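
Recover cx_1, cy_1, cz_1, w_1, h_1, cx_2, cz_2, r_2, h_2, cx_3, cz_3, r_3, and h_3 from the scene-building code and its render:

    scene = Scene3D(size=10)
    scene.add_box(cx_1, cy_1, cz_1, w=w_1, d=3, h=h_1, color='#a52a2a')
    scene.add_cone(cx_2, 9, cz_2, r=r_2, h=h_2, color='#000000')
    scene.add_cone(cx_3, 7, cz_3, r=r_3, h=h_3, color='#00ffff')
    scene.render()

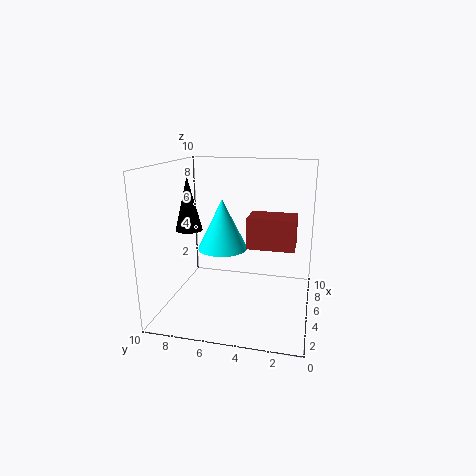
cx_1 = 3, cy_1 = 1, cz_1 = 5, w_1 = 2, h_1 = 2, cx_2 = 6, cz_2 = 5, r_2 = 1, h_2 = 4, cx_3 = 8, cz_3 = 3, r_3 = 2, h_3 = 4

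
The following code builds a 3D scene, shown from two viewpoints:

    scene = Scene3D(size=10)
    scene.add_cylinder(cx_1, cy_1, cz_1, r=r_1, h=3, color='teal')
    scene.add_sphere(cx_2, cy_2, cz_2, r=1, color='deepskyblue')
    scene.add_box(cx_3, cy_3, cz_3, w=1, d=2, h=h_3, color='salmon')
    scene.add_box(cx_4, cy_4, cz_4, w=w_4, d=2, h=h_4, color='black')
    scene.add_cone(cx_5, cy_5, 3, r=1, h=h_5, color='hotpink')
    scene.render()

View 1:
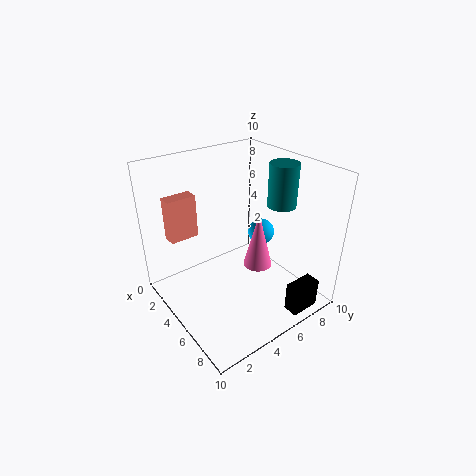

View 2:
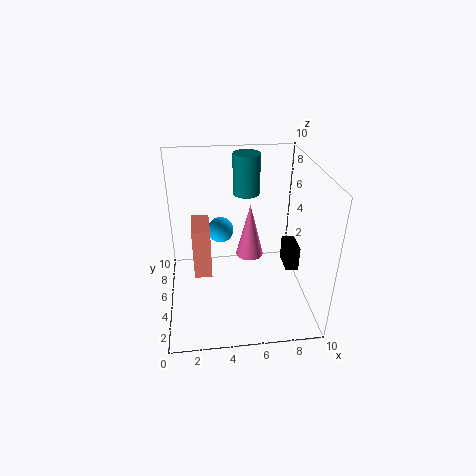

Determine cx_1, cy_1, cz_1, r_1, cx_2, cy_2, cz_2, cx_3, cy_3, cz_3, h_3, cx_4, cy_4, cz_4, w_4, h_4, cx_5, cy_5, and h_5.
cx_1 = 6, cy_1 = 8, cz_1 = 7, r_1 = 1, cx_2 = 4, cy_2 = 8, cz_2 = 4, cx_3 = 2, cy_3 = 1, cz_3 = 5, h_3 = 3, cx_4 = 9, cy_4 = 6, cz_4 = 1, w_4 = 1, h_4 = 2, cx_5 = 6, cy_5 = 6, h_5 = 4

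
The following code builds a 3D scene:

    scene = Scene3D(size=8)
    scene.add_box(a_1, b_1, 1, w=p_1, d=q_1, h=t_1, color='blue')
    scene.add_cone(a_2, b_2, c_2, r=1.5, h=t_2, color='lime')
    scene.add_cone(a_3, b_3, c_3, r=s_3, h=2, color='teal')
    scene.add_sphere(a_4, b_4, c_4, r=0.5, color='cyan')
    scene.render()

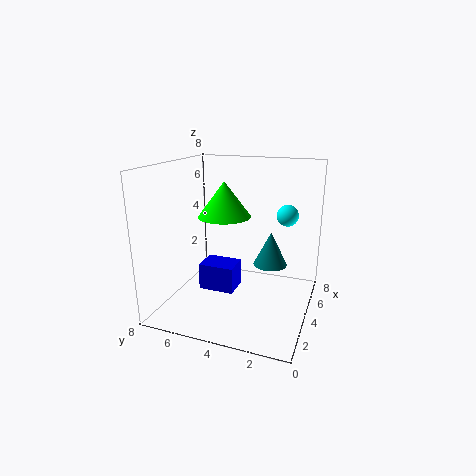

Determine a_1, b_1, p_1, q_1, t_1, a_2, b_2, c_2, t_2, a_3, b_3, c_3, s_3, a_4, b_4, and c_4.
a_1 = 3, b_1 = 4, p_1 = 1.5, q_1 = 2, t_1 = 1.5, a_2 = 4.5, b_2 = 5, c_2 = 5, t_2 = 2, a_3 = 5.5, b_3 = 2.5, c_3 = 2, s_3 = 1, a_4 = 2.5, b_4 = 1, c_4 = 6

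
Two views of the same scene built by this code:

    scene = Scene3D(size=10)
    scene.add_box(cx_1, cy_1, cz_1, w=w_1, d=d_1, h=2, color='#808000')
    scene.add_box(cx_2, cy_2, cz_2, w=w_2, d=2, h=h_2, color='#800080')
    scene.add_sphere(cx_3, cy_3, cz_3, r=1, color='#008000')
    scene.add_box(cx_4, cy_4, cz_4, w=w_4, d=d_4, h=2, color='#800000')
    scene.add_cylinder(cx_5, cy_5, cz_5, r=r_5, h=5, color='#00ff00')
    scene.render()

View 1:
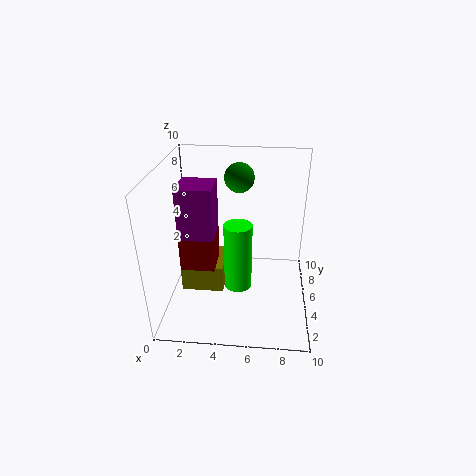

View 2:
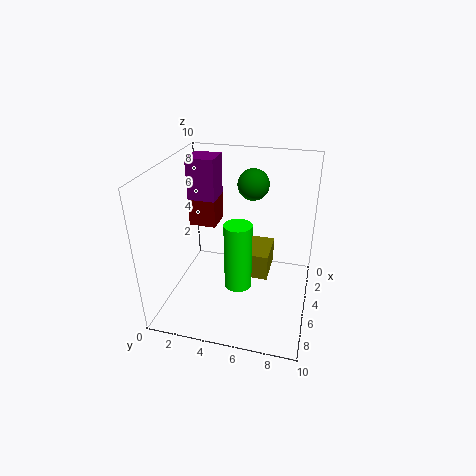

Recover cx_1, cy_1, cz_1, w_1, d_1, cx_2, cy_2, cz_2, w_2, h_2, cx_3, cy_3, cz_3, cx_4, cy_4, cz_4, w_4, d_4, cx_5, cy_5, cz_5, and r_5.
cx_1 = 1; cy_1 = 4; cz_1 = 1; w_1 = 3; d_1 = 3; cx_2 = 2; cy_2 = 1; cz_2 = 7; w_2 = 2; h_2 = 3; cx_3 = 5; cy_3 = 6; cz_3 = 9; cx_4 = 2; cy_4 = 1; cz_4 = 5; w_4 = 2; d_4 = 2; cx_5 = 5; cy_5 = 5; cz_5 = 1; r_5 = 1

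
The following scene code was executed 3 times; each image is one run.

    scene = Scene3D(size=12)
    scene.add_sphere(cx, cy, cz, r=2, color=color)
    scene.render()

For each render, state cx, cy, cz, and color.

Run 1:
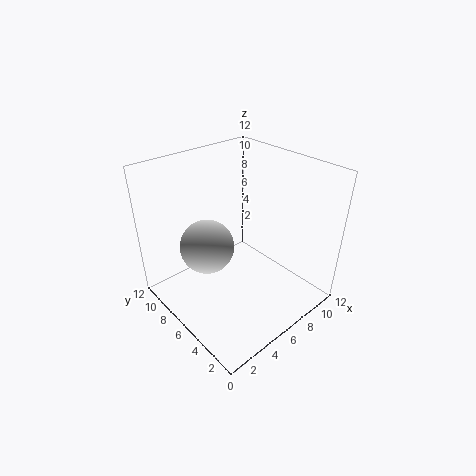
cx = 2.5; cy = 5.5; cz = 7; color = 'lightgray'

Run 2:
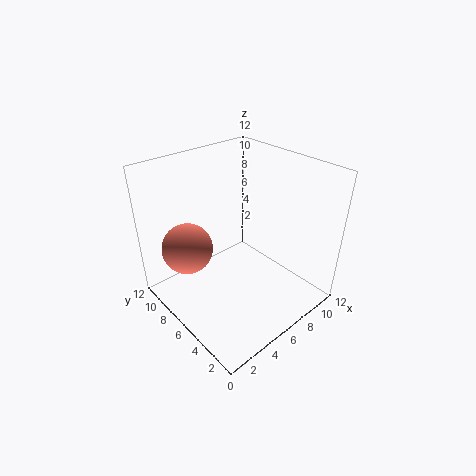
cx = 2; cy = 7.5; cz = 6; color = 'salmon'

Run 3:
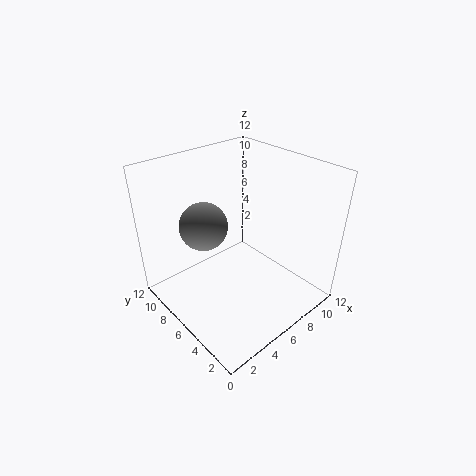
cx = 4; cy = 8; cz = 7; color = 'gray'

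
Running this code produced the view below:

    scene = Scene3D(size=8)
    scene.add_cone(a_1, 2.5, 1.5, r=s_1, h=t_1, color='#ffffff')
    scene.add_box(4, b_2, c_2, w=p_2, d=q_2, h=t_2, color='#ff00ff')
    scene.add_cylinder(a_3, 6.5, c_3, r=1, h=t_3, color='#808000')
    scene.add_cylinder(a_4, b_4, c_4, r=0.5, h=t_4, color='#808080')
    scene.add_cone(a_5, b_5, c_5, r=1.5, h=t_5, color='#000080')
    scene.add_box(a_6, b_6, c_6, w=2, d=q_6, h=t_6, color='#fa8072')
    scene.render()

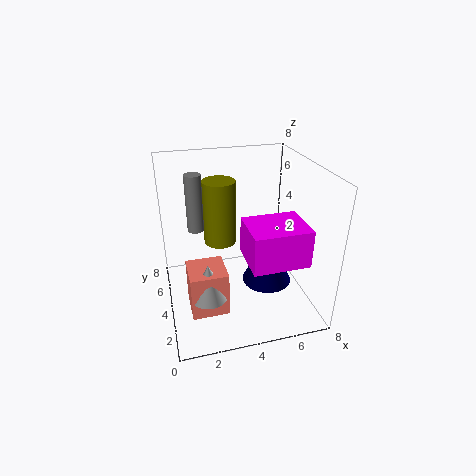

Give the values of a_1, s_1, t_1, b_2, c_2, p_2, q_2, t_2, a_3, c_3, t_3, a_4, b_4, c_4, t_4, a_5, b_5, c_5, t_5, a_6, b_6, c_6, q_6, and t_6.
a_1 = 2, s_1 = 1, t_1 = 2, b_2 = 1, c_2 = 3.5, p_2 = 3, q_2 = 2.5, t_2 = 2, a_3 = 3.5, c_3 = 2.5, t_3 = 4, a_4 = 2, b_4 = 6.5, c_4 = 3.5, t_4 = 3.5, a_5 = 6, b_5 = 4.5, c_5 = 0.5, t_5 = 3, a_6 = 1, b_6 = 2, c_6 = 0.5, q_6 = 2, t_6 = 2.5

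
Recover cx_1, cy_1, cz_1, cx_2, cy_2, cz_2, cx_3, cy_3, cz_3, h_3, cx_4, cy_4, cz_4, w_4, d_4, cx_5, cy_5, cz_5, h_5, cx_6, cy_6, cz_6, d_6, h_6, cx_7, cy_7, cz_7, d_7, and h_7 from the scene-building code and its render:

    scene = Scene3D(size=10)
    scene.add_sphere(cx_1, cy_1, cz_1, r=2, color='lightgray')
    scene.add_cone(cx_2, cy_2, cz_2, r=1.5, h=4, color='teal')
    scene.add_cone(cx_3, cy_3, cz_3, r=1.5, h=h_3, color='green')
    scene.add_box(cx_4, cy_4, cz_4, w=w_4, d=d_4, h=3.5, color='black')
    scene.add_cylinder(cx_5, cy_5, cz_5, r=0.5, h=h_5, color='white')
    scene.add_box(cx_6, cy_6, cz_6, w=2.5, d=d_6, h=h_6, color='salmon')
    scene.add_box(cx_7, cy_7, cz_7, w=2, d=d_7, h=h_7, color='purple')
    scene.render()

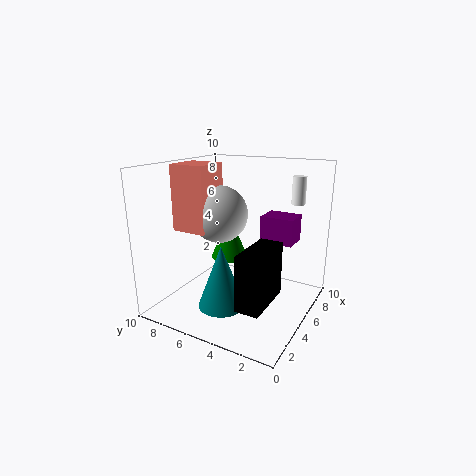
cx_1 = 5
cy_1 = 6.5
cz_1 = 6.5
cx_2 = 2
cy_2 = 4.5
cz_2 = 1.5
cx_3 = 8
cy_3 = 7.5
cz_3 = 2
h_3 = 3.5
cx_4 = 1
cy_4 = 1.5
cz_4 = 2
w_4 = 3.5
d_4 = 1.5
cx_5 = 8.5
cy_5 = 2
cz_5 = 7
h_5 = 2
cx_6 = 3
cy_6 = 6.5
cz_6 = 5.5
d_6 = 2.5
h_6 = 4.5
cx_7 = 7.5
cy_7 = 2
cz_7 = 4
d_7 = 2.5
h_7 = 2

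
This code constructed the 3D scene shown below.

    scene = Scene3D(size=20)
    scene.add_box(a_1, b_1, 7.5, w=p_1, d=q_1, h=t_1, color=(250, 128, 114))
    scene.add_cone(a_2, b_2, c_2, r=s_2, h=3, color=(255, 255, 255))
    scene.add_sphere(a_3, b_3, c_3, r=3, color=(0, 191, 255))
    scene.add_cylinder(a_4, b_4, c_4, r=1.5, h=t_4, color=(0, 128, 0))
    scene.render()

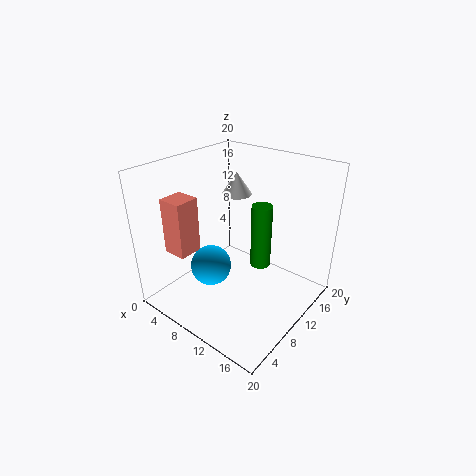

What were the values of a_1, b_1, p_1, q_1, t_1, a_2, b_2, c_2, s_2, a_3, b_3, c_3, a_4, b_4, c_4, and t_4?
a_1 = 1.5; b_1 = 4; p_1 = 3.5; q_1 = 3.5; t_1 = 8; a_2 = 9; b_2 = 11; c_2 = 16; s_2 = 2; a_3 = 6; b_3 = 8.5; c_3 = 4.5; a_4 = 11.5; b_4 = 13.5; c_4 = 4.5; t_4 = 9.5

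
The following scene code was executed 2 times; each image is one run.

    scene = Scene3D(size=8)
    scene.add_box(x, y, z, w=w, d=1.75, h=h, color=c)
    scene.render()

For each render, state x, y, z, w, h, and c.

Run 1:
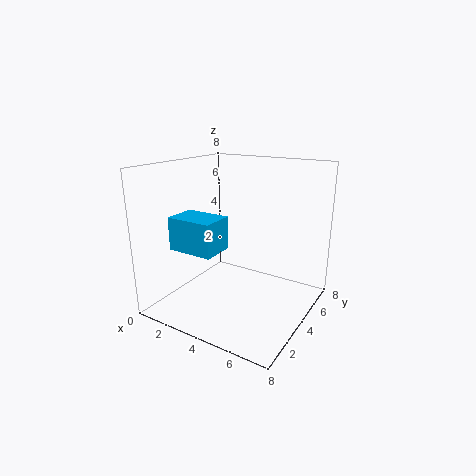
x = 1.5, y = 1.25, z = 3.75, w = 2.5, h = 1.75, c = 'deepskyblue'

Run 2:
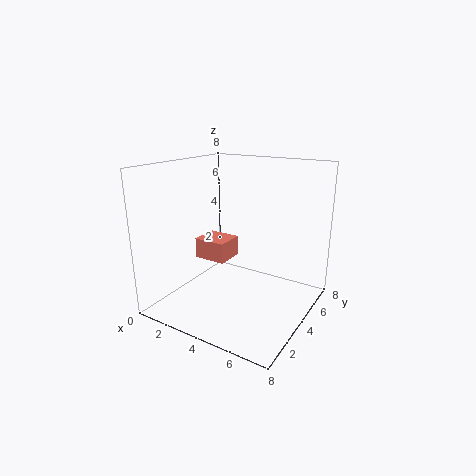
x = 0.75, y = 4.25, z = 2, w = 2, h = 1.25, c = 'salmon'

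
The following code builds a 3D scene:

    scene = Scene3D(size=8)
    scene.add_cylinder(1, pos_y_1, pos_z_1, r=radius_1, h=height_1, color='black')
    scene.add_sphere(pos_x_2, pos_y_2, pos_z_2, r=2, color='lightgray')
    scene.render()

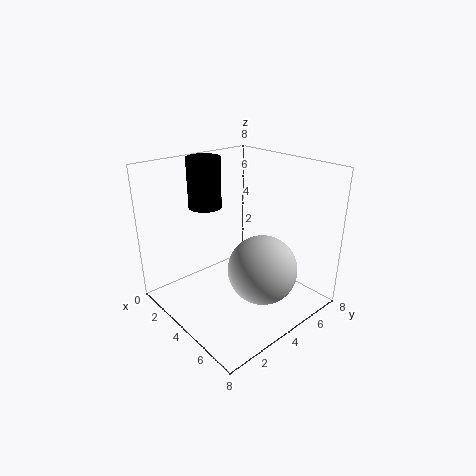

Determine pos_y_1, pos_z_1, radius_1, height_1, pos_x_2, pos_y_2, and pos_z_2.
pos_y_1 = 4, pos_z_1 = 5, radius_1 = 1, height_1 = 3, pos_x_2 = 5, pos_y_2 = 5, pos_z_2 = 2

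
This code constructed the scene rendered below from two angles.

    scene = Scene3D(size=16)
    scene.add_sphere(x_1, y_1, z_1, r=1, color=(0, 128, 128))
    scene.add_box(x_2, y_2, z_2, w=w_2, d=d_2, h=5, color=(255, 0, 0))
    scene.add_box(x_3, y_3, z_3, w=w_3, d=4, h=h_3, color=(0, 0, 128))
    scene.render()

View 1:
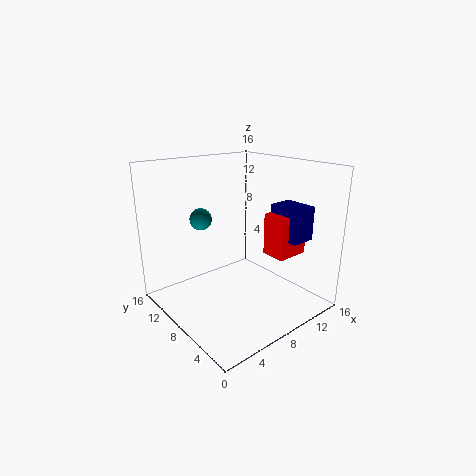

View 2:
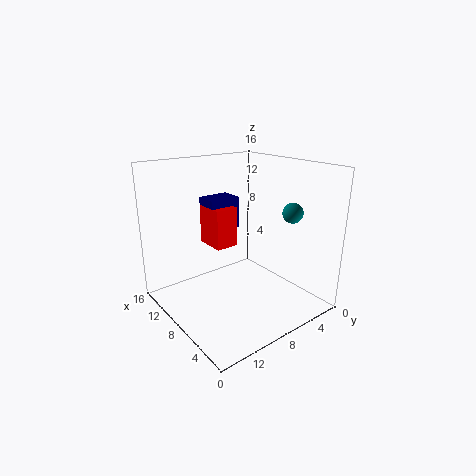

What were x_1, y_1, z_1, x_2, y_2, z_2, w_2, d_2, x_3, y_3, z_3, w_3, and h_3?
x_1 = 2; y_1 = 6; z_1 = 12; x_2 = 12; y_2 = 5; z_2 = 5; w_2 = 4; d_2 = 3; x_3 = 13; y_3 = 4; z_3 = 7; w_3 = 3; h_3 = 4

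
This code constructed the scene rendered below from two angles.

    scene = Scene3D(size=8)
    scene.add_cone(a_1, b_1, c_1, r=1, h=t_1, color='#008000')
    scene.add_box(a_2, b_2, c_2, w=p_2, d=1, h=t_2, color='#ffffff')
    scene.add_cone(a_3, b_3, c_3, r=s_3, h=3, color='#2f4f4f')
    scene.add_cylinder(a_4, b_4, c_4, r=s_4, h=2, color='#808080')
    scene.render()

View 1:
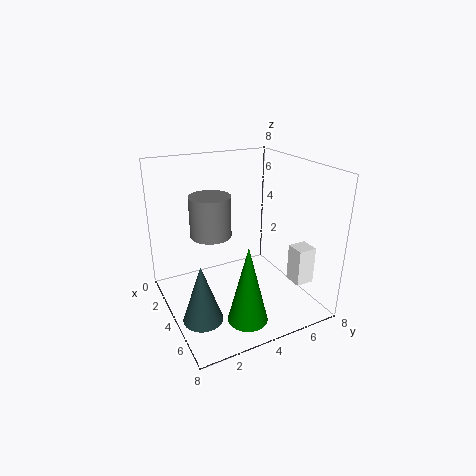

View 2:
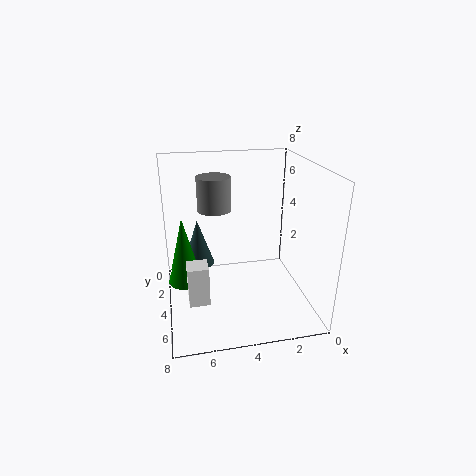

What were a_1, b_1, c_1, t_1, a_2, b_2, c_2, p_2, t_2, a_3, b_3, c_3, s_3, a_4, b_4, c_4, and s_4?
a_1 = 7
b_1 = 3
c_1 = 1
t_1 = 4
a_2 = 6
b_2 = 6
c_2 = 2
p_2 = 1
t_2 = 2
a_3 = 6
b_3 = 1
c_3 = 1
s_3 = 1
a_4 = 5
b_4 = 2
c_4 = 5
s_4 = 1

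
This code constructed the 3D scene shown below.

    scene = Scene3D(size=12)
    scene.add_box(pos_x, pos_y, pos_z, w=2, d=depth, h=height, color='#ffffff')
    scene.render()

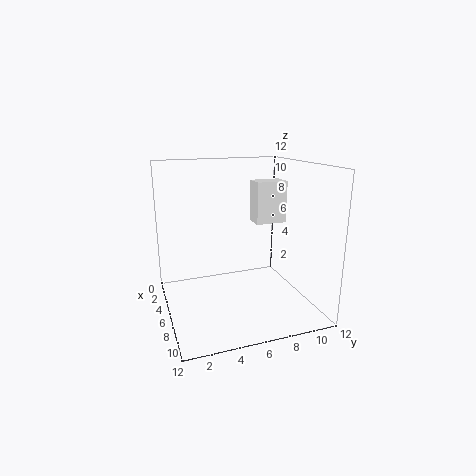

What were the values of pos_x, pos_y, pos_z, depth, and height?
pos_x = 1
pos_y = 9
pos_z = 6
depth = 3
height = 4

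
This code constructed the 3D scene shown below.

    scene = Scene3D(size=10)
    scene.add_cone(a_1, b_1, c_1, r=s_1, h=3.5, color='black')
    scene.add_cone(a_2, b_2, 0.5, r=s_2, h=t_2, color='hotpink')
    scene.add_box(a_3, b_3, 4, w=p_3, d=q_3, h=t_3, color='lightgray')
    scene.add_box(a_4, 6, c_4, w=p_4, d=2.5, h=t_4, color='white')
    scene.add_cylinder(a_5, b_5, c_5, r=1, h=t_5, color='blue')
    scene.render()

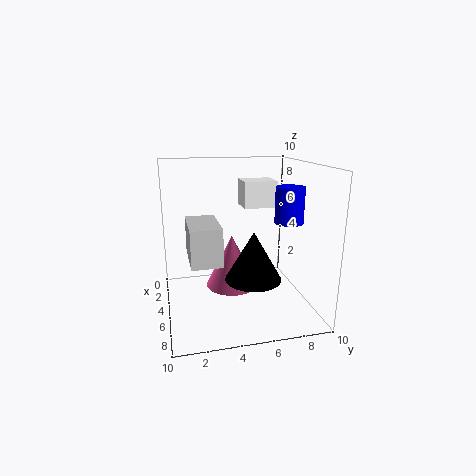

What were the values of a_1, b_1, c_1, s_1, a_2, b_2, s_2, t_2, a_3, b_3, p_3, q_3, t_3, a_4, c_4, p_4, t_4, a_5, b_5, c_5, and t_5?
a_1 = 5.5, b_1 = 6, c_1 = 2, s_1 = 2, a_2 = 3, b_2 = 5, s_2 = 2, t_2 = 4, a_3 = 4, b_3 = 1.5, p_3 = 3.5, q_3 = 2, t_3 = 2.5, a_4 = 1, c_4 = 6.5, p_4 = 2, t_4 = 2, a_5 = 5.5, b_5 = 8.5, c_5 = 6, t_5 = 2.5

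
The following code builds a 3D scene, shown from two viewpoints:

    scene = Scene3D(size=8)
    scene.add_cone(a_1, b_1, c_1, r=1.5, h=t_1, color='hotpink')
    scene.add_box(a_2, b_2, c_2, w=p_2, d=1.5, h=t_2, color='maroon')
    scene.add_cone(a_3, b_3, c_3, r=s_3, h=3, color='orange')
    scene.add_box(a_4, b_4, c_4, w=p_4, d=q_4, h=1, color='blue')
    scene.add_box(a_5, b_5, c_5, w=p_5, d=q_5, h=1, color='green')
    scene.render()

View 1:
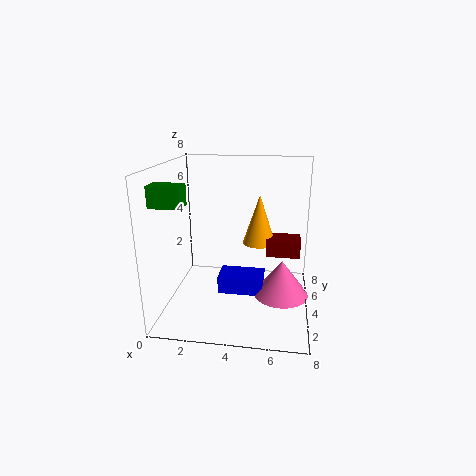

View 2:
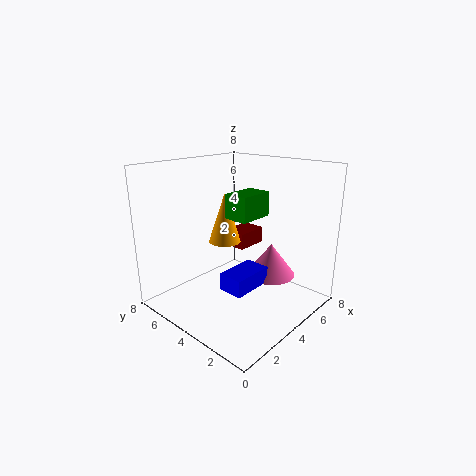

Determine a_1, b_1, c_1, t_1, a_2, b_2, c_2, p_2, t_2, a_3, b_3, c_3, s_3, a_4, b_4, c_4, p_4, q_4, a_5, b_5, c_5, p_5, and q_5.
a_1 = 6.5; b_1 = 3.5; c_1 = 1; t_1 = 2; a_2 = 5.5; b_2 = 5; c_2 = 2.5; p_2 = 2; t_2 = 1; a_3 = 5; b_3 = 6; c_3 = 3; s_3 = 1; a_4 = 3; b_4 = 3; c_4 = 1; p_4 = 2.5; q_4 = 1.5; a_5 = 0.5; b_5 = 0.5; c_5 = 6.5; p_5 = 1.5; q_5 = 1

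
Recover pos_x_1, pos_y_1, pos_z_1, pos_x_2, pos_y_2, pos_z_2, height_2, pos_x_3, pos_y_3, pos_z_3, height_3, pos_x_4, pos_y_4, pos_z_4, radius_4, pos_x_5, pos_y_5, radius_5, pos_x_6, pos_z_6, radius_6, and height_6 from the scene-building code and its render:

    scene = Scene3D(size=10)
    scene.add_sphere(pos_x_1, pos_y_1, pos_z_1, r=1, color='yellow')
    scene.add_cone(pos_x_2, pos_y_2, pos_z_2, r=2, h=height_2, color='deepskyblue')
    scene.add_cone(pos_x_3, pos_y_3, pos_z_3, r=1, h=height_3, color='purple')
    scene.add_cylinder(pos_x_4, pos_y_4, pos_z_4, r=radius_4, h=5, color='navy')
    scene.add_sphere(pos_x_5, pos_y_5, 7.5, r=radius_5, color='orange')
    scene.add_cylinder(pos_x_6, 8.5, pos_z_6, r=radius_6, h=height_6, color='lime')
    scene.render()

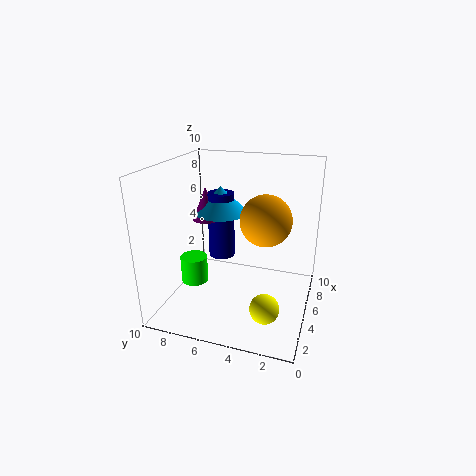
pos_x_1 = 3; pos_y_1 = 2.5; pos_z_1 = 1; pos_x_2 = 7; pos_y_2 = 7; pos_z_2 = 6; height_2 = 2; pos_x_3 = 6.5; pos_y_3 = 8; pos_z_3 = 5.5; height_3 = 2.5; pos_x_4 = 7; pos_y_4 = 7; pos_z_4 = 2.5; radius_4 = 1; pos_x_5 = 2.5; pos_y_5 = 2.5; radius_5 = 1.5; pos_x_6 = 5; pos_z_6 = 1; radius_6 = 1; height_6 = 2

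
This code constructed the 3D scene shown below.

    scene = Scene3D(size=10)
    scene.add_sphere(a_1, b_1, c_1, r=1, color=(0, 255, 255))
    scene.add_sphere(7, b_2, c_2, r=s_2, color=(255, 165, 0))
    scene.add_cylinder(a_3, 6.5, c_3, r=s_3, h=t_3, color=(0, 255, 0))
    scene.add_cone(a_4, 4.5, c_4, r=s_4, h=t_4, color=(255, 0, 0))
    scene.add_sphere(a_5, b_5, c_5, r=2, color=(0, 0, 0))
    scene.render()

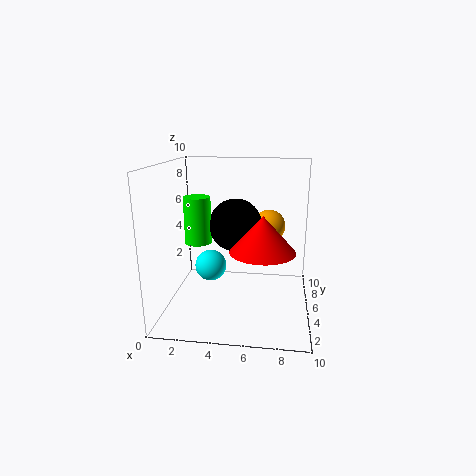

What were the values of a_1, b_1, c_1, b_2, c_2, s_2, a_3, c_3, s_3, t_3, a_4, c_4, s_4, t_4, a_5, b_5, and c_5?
a_1 = 3.5, b_1 = 3, c_1 = 3.75, b_2 = 8.25, c_2 = 5, s_2 = 1.25, a_3 = 1.75, c_3 = 4, s_3 = 1, t_3 = 3.5, a_4 = 6.75, c_4 = 4.25, s_4 = 2.25, t_4 = 2.5, a_5 = 4.5, b_5 = 7.25, c_5 = 5.25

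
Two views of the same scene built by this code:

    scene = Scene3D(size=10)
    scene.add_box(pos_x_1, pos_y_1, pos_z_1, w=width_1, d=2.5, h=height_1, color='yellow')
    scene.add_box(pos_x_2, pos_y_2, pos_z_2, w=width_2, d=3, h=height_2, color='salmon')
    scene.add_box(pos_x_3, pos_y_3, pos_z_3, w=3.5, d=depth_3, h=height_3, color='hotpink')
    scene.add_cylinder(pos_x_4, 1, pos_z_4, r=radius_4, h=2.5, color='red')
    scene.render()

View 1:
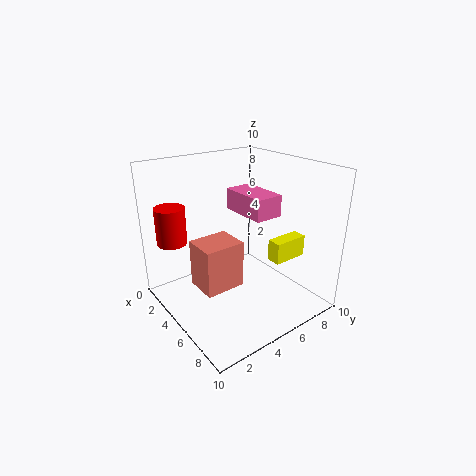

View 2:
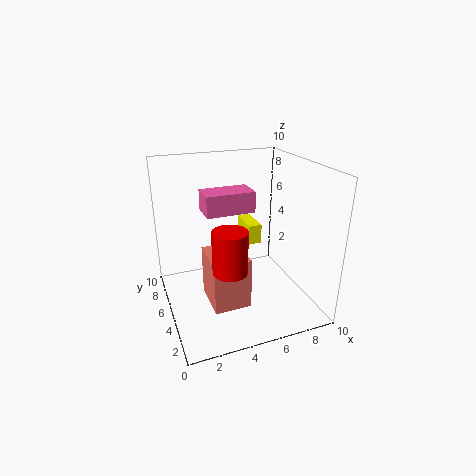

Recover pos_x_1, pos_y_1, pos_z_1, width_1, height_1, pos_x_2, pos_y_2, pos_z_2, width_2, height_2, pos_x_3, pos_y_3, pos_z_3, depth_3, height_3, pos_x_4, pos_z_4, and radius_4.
pos_x_1 = 6.5; pos_y_1 = 6.5; pos_z_1 = 3.5; width_1 = 1; height_1 = 1.5; pos_x_2 = 2.5; pos_y_2 = 2.5; pos_z_2 = 1; width_2 = 2.5; height_2 = 3.5; pos_x_3 = 3; pos_y_3 = 5.5; pos_z_3 = 6.5; depth_3 = 2; height_3 = 1.5; pos_x_4 = 3; pos_z_4 = 5; radius_4 = 1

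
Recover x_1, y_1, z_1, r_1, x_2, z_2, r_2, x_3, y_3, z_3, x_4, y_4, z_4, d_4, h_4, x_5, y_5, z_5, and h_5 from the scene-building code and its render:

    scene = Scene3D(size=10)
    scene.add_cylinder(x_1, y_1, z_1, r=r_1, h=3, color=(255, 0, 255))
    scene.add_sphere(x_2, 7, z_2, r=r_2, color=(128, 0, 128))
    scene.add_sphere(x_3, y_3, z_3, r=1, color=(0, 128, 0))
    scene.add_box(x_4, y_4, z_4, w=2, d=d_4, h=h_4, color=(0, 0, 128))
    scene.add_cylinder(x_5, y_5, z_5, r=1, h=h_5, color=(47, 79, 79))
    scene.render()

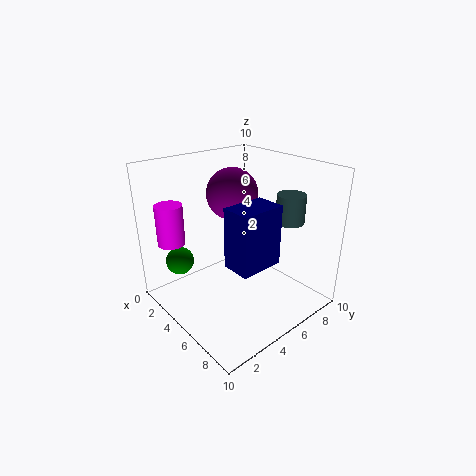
x_1 = 1
y_1 = 2
z_1 = 4
r_1 = 1
x_2 = 2
z_2 = 7
r_2 = 2
x_3 = 2
y_3 = 2
z_3 = 3
x_4 = 6
y_4 = 3
z_4 = 4
d_4 = 3
h_4 = 4
x_5 = 7
y_5 = 8
z_5 = 6
h_5 = 2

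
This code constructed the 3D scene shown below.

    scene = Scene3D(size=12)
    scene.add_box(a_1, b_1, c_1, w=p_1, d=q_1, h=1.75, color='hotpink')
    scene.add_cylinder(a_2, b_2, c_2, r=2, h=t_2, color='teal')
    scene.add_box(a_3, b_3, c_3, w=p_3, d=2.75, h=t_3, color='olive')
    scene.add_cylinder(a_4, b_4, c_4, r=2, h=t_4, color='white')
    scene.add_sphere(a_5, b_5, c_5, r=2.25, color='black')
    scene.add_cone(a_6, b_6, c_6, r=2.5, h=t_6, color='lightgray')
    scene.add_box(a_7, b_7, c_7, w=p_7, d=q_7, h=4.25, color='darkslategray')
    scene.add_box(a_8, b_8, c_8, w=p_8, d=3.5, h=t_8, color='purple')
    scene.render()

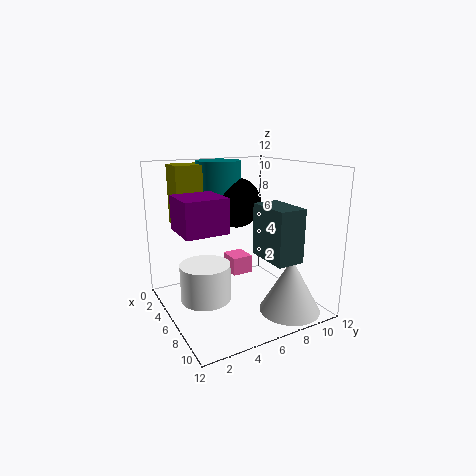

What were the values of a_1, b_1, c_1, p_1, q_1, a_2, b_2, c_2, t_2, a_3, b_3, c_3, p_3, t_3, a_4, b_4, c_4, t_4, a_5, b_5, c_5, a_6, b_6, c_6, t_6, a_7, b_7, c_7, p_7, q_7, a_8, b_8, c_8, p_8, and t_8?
a_1 = 0.75
b_1 = 7.25
c_1 = 1
p_1 = 2.25
q_1 = 2
a_2 = 2
b_2 = 6.25
c_2 = 6.75
t_2 = 5.25
a_3 = 0.25
b_3 = 2
c_3 = 6.5
p_3 = 2.5
t_3 = 5.25
a_4 = 6.5
b_4 = 2.75
c_4 = 1.5
t_4 = 3
a_5 = 3
b_5 = 7.5
c_5 = 8.25
a_6 = 9.5
b_6 = 9
c_6 = 0.25
t_6 = 4.5
a_7 = 6.75
b_7 = 7
c_7 = 4.75
p_7 = 3.75
q_7 = 2.25
a_8 = 4
b_8 = 1
c_8 = 7
p_8 = 3.5
t_8 = 2.75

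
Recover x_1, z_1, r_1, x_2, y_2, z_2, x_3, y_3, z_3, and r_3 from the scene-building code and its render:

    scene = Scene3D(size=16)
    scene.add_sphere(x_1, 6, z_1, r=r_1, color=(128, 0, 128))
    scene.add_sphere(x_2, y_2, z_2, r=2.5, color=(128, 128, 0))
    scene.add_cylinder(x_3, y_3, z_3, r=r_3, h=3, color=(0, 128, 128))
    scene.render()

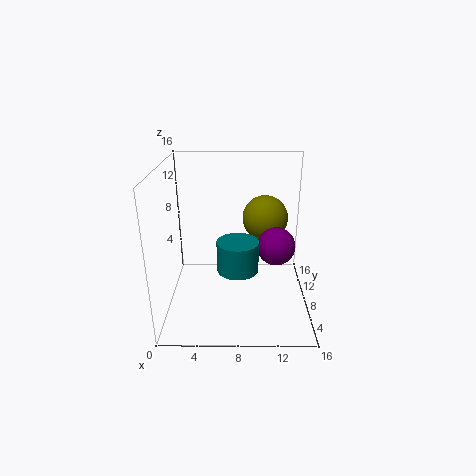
x_1 = 12
z_1 = 8
r_1 = 2
x_2 = 11
y_2 = 9
z_2 = 10
x_3 = 8
y_3 = 3
z_3 = 7
r_3 = 2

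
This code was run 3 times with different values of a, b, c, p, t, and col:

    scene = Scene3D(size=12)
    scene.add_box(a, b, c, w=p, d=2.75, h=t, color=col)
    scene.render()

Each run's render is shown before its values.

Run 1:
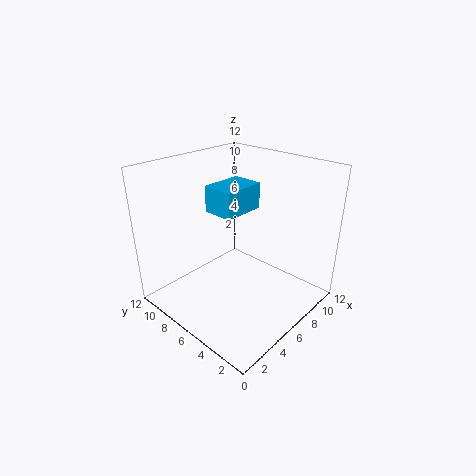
a = 5.25
b = 6.25
c = 7.75
p = 3.75
t = 2.25
col = 'deepskyblue'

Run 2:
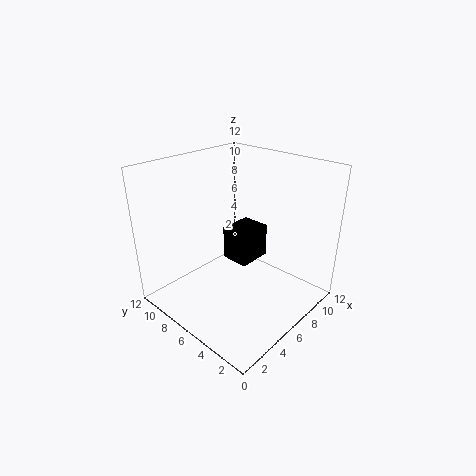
a = 8
b = 7
c = 1.75
p = 3.25
t = 3.25
col = 'black'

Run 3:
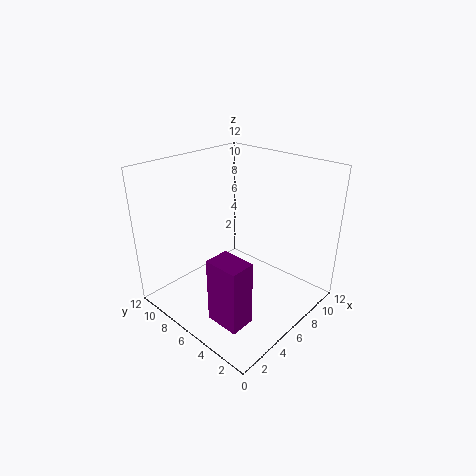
a = 1.5
b = 2.25
c = 1
p = 2
t = 5.25
col = 'purple'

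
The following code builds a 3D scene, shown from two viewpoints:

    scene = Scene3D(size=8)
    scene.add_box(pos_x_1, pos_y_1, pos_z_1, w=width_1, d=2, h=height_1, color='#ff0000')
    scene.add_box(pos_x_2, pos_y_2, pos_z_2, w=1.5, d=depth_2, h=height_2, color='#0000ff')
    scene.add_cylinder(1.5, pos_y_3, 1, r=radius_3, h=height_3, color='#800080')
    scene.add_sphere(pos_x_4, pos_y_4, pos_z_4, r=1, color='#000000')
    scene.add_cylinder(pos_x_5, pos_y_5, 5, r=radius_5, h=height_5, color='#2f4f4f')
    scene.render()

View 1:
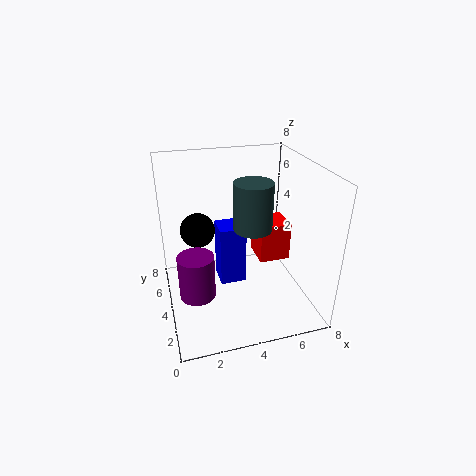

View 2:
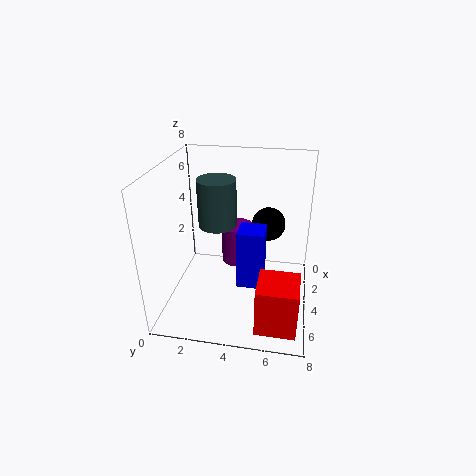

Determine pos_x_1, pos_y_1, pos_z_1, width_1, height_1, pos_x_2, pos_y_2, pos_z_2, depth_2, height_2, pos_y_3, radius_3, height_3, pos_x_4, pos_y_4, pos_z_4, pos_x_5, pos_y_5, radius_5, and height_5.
pos_x_1 = 6, pos_y_1 = 5.5, pos_z_1 = 1, width_1 = 2, height_1 = 2.5, pos_x_2 = 3, pos_y_2 = 4, pos_z_2 = 1, depth_2 = 1.5, height_2 = 3.5, pos_y_3 = 3.5, radius_3 = 1, height_3 = 2.5, pos_x_4 = 2, pos_y_4 = 5.5, pos_z_4 = 4, pos_x_5 = 4.5, pos_y_5 = 3, radius_5 = 1, height_5 = 2.5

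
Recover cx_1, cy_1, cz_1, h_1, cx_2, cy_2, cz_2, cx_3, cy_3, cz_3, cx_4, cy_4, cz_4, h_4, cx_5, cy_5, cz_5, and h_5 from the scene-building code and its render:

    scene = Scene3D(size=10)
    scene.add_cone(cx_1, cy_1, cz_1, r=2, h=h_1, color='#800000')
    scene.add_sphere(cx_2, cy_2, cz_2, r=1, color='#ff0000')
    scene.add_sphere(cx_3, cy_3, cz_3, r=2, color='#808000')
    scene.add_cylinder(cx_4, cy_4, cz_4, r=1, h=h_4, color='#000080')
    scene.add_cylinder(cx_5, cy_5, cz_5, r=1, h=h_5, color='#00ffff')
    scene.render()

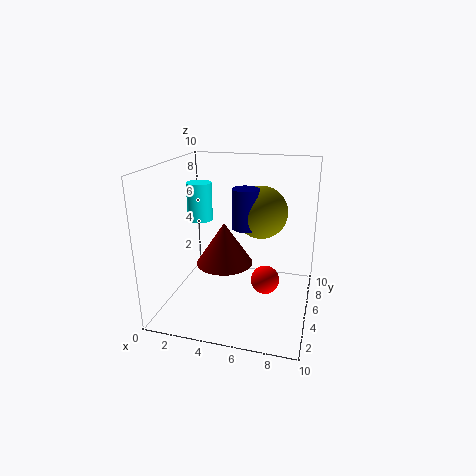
cx_1 = 4, cy_1 = 5, cz_1 = 3, h_1 = 3, cx_2 = 7, cy_2 = 5, cz_2 = 2, cx_3 = 6, cy_3 = 8, cz_3 = 6, cx_4 = 5, cy_4 = 7, cz_4 = 5, h_4 = 3, cx_5 = 1, cy_5 = 8, cz_5 = 5, h_5 = 3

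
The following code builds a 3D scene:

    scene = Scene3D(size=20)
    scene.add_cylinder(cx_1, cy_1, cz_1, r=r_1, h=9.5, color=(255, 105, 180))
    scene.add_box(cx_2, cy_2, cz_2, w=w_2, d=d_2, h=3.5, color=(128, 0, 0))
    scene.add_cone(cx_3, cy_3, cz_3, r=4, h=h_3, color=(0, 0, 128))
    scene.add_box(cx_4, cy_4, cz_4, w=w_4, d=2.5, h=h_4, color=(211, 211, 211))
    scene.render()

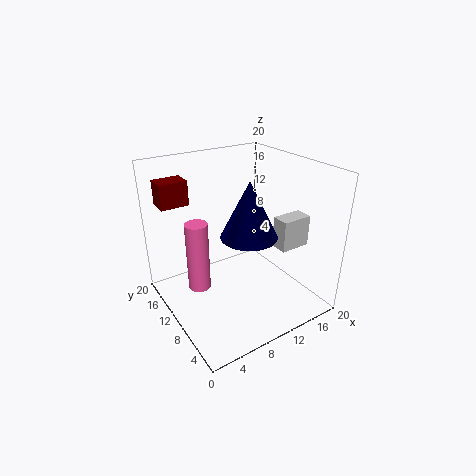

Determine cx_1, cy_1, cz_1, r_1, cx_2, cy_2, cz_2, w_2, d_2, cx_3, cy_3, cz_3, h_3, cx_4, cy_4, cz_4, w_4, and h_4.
cx_1 = 4, cy_1 = 10.5, cz_1 = 4, r_1 = 1.5, cx_2 = 1.5, cy_2 = 15.5, cz_2 = 14, w_2 = 4, d_2 = 3, cx_3 = 11.5, cy_3 = 9.5, cz_3 = 10, h_3 = 8, cx_4 = 15, cy_4 = 6, cz_4 = 8, w_4 = 4.5, h_4 = 4.5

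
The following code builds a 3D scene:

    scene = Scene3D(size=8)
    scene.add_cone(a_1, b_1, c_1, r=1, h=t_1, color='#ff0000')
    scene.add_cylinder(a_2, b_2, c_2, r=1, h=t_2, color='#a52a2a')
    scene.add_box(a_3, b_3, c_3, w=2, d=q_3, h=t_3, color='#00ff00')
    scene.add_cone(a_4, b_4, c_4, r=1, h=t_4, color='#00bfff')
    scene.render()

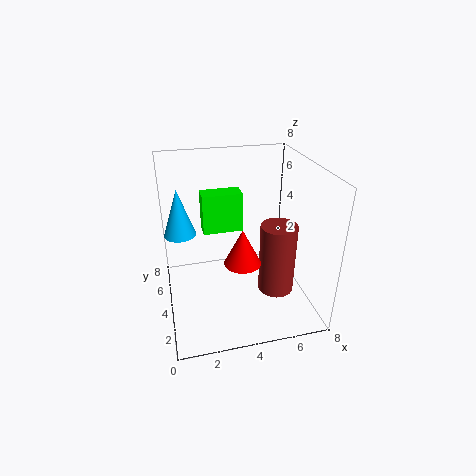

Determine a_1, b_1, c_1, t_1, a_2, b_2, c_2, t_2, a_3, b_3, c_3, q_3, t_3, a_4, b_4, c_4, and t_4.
a_1 = 4; b_1 = 3; c_1 = 3; t_1 = 2; a_2 = 6; b_2 = 3; c_2 = 1; t_2 = 4; a_3 = 2; b_3 = 3; c_3 = 5; q_3 = 1; t_3 = 2; a_4 = 1; b_4 = 7; c_4 = 3; t_4 = 3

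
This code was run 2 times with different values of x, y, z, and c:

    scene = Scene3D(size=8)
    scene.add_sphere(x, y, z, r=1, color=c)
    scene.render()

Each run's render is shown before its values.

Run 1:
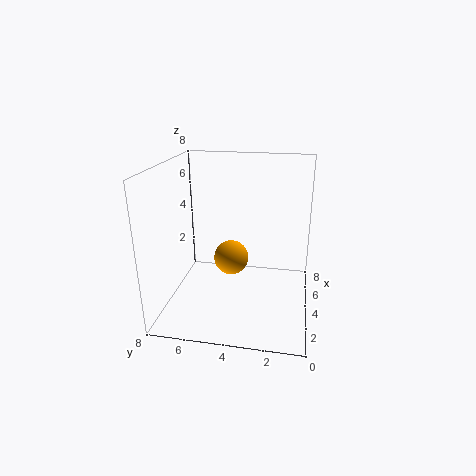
x = 4.5; y = 4.5; z = 2.5; c = 'orange'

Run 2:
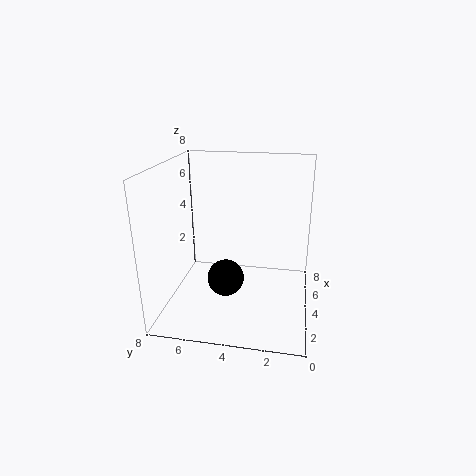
x = 3; y = 4.5; z = 2; c = 'black'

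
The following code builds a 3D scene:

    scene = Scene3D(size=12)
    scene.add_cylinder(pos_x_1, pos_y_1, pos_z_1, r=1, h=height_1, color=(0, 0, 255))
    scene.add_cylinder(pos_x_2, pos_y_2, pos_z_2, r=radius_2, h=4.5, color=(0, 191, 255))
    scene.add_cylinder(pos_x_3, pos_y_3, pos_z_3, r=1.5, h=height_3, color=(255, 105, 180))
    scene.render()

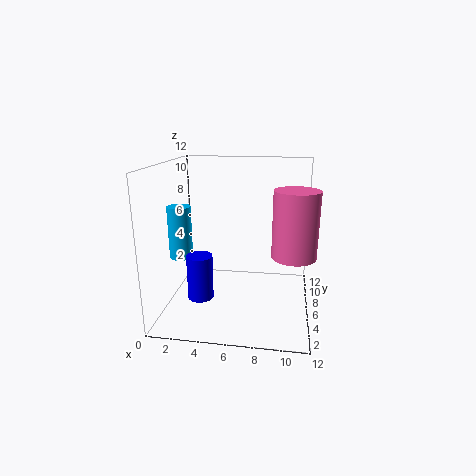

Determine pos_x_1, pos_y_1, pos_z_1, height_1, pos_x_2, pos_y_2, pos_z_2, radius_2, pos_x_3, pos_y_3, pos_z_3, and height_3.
pos_x_1 = 3.5; pos_y_1 = 3; pos_z_1 = 2; height_1 = 3.5; pos_x_2 = 1; pos_y_2 = 6; pos_z_2 = 4; radius_2 = 1; pos_x_3 = 10.5; pos_y_3 = 1.5; pos_z_3 = 6.5; height_3 = 4.5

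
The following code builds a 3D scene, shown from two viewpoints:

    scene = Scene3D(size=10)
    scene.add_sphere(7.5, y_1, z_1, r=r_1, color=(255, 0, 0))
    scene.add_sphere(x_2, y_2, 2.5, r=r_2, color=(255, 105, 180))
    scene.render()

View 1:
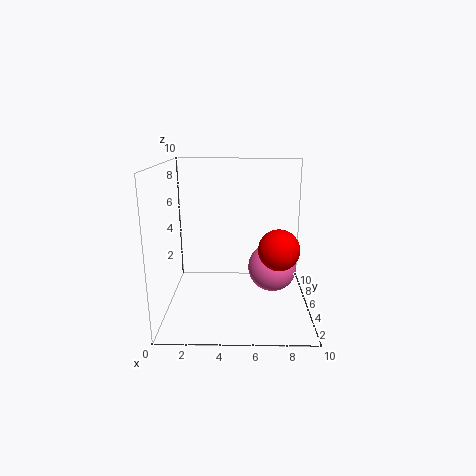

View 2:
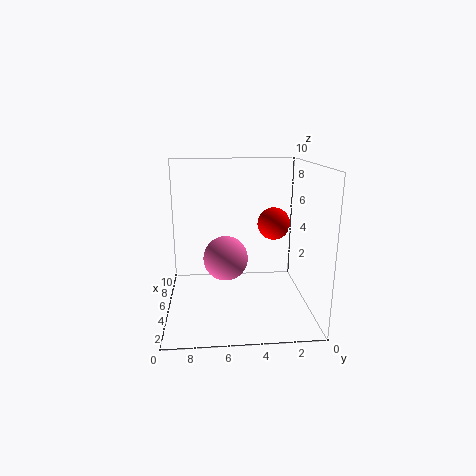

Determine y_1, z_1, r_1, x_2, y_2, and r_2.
y_1 = 2; z_1 = 5.25; r_1 = 1.25; x_2 = 7.5; y_2 = 5.75; r_2 = 1.75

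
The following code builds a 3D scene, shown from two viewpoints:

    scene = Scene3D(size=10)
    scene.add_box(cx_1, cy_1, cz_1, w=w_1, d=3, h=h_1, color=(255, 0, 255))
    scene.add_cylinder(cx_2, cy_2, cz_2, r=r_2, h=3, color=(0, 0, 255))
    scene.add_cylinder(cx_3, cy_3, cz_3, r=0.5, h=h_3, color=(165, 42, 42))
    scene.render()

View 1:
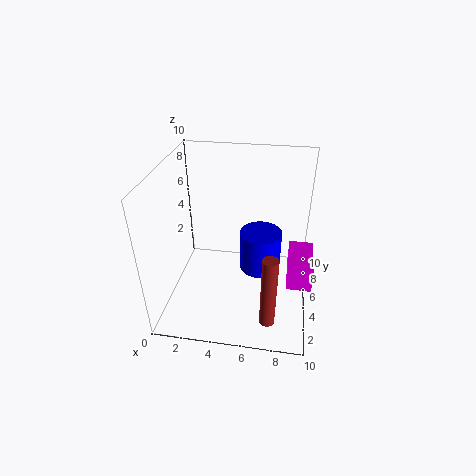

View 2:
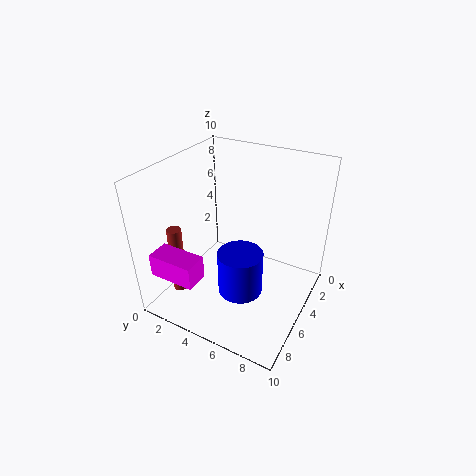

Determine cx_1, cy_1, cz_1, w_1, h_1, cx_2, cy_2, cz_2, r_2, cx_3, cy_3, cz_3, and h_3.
cx_1 = 8.5
cy_1 = 1.5
cz_1 = 4
w_1 = 1.5
h_1 = 1.5
cx_2 = 6.5
cy_2 = 6
cz_2 = 2
r_2 = 1.5
cx_3 = 7.5
cy_3 = 1.5
cz_3 = 1
h_3 = 5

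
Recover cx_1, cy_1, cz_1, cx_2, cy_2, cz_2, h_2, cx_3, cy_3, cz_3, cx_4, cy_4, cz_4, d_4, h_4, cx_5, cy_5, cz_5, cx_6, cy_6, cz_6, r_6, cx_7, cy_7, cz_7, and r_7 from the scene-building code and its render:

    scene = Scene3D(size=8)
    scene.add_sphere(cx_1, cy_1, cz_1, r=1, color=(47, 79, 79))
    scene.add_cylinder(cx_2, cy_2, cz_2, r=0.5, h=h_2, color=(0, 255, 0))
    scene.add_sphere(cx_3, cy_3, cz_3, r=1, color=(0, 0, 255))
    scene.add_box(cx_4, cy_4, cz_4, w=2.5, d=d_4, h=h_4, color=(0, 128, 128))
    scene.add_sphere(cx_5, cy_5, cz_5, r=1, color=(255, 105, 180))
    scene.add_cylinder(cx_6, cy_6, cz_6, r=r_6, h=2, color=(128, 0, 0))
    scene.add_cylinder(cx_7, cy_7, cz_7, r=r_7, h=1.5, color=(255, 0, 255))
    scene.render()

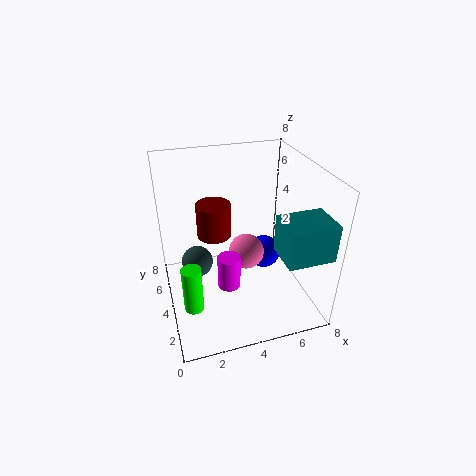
cx_1 = 2, cy_1 = 6.5, cz_1 = 1, cx_2 = 1, cy_2 = 2, cz_2 = 1.5, h_2 = 2.5, cx_3 = 6, cy_3 = 5, cz_3 = 2, cx_4 = 5.5, cy_4 = 0.5, cz_4 = 4, d_4 = 2, h_4 = 2, cx_5 = 4.5, cy_5 = 4, cz_5 = 3, cx_6 = 3, cy_6 = 5.5, cz_6 = 3.5, r_6 = 1, cx_7 = 2.5, cy_7 = 0.5, cz_7 = 4, r_7 = 0.5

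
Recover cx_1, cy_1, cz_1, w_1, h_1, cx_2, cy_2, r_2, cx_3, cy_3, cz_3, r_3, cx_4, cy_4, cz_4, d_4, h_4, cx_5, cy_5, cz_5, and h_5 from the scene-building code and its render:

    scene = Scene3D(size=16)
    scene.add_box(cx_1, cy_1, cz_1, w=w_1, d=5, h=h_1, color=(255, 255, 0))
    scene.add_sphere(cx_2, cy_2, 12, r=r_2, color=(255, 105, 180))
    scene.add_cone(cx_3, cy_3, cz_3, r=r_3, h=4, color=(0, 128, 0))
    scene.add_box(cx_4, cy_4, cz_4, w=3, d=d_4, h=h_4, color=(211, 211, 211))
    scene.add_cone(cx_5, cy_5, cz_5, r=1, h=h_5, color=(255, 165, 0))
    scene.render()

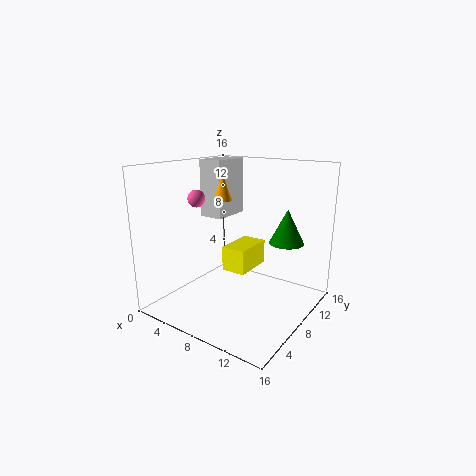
cx_1 = 5; cy_1 = 9; cz_1 = 3; w_1 = 3; h_1 = 3; cx_2 = 3; cy_2 = 7; r_2 = 1; cx_3 = 12; cy_3 = 12; cz_3 = 7; r_3 = 2; cx_4 = 1; cy_4 = 10; cz_4 = 9; d_4 = 5; h_4 = 7; cx_5 = 6; cy_5 = 8; cz_5 = 12; h_5 = 3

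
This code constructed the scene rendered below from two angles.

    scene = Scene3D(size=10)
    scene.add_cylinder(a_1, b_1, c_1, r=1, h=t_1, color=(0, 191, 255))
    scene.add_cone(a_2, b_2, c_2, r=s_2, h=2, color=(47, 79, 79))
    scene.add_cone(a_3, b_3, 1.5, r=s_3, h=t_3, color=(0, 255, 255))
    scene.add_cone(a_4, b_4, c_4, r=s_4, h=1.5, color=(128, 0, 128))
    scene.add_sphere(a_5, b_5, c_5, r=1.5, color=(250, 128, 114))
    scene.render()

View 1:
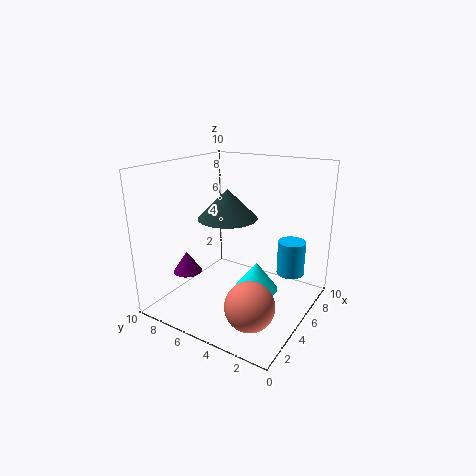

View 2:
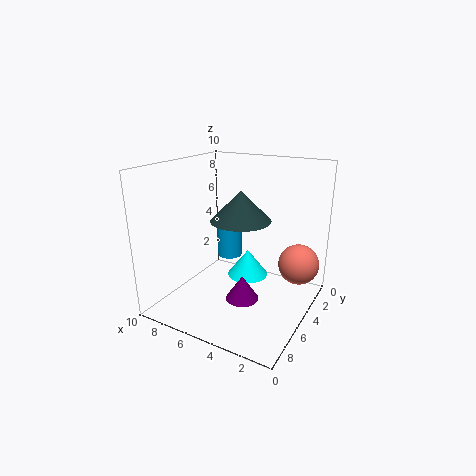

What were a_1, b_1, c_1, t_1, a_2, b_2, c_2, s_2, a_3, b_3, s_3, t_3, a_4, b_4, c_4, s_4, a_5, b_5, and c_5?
a_1 = 7.5, b_1 = 2, c_1 = 2, t_1 = 2.5, a_2 = 4.5, b_2 = 5.5, c_2 = 6.5, s_2 = 2, a_3 = 5, b_3 = 3.5, s_3 = 1.5, t_3 = 2, a_4 = 3, b_4 = 8, c_4 = 2.5, s_4 = 1, a_5 = 1.5, b_5 = 2, c_5 = 2.5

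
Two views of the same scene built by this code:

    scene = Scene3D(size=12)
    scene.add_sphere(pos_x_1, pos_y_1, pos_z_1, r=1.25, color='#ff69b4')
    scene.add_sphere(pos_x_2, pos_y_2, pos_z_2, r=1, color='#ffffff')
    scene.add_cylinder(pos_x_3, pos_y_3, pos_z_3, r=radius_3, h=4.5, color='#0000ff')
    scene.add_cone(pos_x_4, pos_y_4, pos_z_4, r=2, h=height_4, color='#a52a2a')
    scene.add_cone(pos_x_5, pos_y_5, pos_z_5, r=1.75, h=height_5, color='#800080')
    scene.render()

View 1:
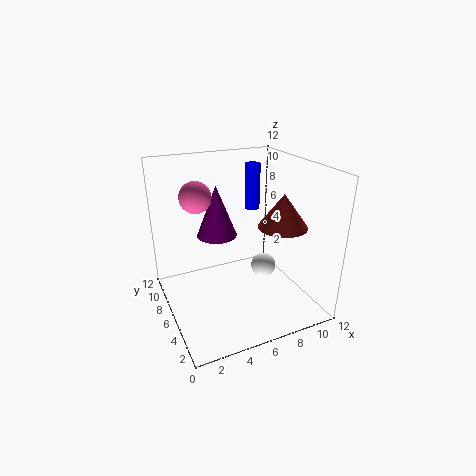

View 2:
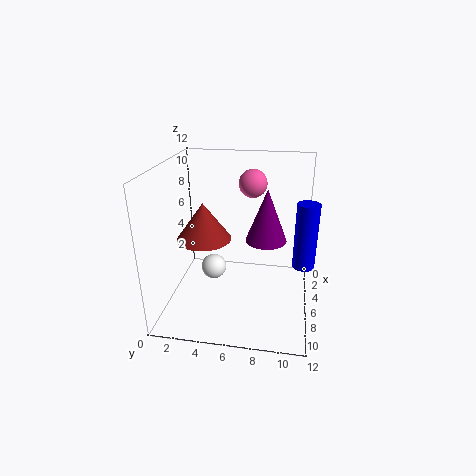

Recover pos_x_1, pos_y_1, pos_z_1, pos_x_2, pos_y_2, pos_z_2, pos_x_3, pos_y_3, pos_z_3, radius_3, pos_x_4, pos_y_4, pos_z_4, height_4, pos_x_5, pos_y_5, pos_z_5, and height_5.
pos_x_1 = 2.75
pos_y_1 = 6.75
pos_z_1 = 9.75
pos_x_2 = 7.5
pos_y_2 = 4.25
pos_z_2 = 4
pos_x_3 = 10
pos_y_3 = 11.25
pos_z_3 = 6.25
radius_3 = 0.75
pos_x_4 = 9
pos_y_4 = 4
pos_z_4 = 7.25
height_4 = 2.75
pos_x_5 = 5
pos_y_5 = 8.25
pos_z_5 = 5.5
height_5 = 4.5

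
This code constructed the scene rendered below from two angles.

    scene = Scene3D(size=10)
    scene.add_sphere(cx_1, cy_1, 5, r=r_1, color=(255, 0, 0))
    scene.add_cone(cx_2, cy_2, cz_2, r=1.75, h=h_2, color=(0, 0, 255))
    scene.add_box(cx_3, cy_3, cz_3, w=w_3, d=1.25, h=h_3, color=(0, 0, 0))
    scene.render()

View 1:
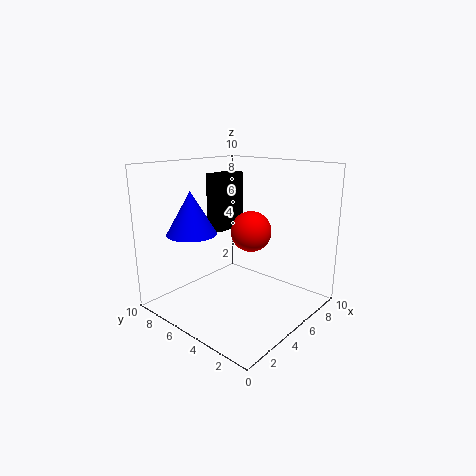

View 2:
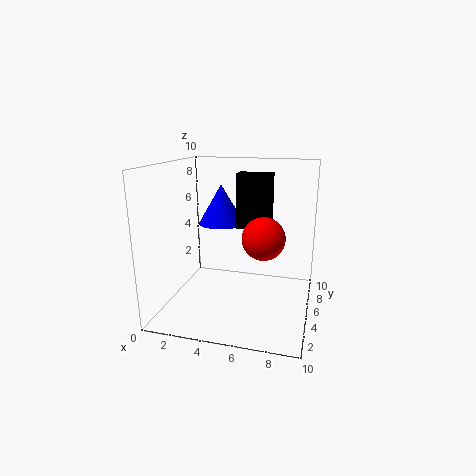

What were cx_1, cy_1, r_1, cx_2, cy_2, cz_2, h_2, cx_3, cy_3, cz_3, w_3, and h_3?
cx_1 = 6.75
cy_1 = 5.25
r_1 = 1.5
cx_2 = 3
cy_2 = 7.5
cz_2 = 5.25
h_2 = 3
cx_3 = 4.5
cy_3 = 6.25
cz_3 = 5.25
w_3 = 2.5
h_3 = 4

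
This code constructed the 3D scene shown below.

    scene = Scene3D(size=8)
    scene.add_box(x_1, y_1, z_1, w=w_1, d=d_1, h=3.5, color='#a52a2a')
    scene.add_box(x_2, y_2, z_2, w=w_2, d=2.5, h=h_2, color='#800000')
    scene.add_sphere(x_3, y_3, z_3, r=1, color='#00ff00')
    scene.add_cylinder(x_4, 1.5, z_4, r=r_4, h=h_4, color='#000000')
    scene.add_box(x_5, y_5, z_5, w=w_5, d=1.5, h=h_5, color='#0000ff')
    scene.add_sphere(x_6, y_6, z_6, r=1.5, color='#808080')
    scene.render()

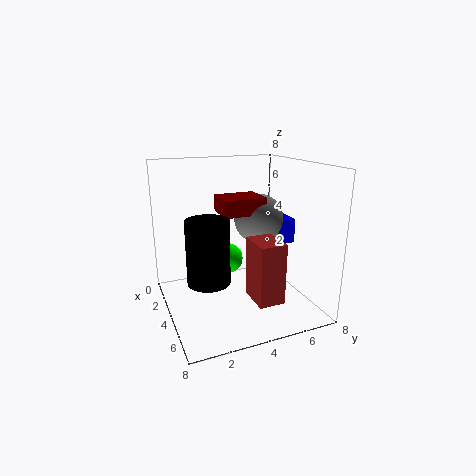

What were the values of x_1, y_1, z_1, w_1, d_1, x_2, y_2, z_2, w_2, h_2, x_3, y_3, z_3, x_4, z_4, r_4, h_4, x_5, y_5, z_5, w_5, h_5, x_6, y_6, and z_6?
x_1 = 4
y_1 = 4.5
z_1 = 0.5
w_1 = 2
d_1 = 1.5
x_2 = 1.5
y_2 = 3.5
z_2 = 5
w_2 = 2
h_2 = 1
x_3 = 1
y_3 = 4.5
z_3 = 1.5
x_4 = 6.5
z_4 = 3
r_4 = 1
h_4 = 3
x_5 = 2
y_5 = 6.5
z_5 = 3
w_5 = 1.5
h_5 = 1.5
x_6 = 2.5
y_6 = 6
z_6 = 4.5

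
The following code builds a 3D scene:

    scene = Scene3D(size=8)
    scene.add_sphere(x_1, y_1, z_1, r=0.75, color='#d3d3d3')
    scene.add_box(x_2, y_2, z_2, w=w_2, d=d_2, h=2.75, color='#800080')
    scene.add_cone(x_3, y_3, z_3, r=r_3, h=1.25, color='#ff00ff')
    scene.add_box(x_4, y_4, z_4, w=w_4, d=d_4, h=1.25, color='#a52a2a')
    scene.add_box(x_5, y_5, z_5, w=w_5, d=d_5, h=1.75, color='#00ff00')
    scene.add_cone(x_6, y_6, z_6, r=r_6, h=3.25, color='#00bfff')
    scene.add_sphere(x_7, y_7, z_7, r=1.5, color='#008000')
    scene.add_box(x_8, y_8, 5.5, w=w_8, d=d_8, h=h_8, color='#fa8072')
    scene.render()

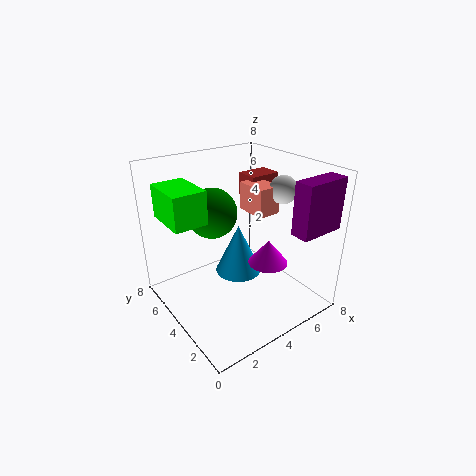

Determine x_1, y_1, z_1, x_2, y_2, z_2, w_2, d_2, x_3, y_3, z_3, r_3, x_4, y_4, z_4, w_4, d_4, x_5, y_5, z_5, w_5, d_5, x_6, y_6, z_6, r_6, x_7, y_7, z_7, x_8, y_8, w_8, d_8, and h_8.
x_1 = 6; y_1 = 2.75; z_1 = 6.75; x_2 = 5.25; y_2 = 0.25; z_2 = 5; w_2 = 2.5; d_2 = 1; x_3 = 4.25; y_3 = 1.75; z_3 = 3.5; r_3 = 1; x_4 = 5; y_4 = 4; z_4 = 6; w_4 = 1.75; d_4 = 1.25; x_5 = 0.25; y_5 = 3.75; z_5 = 5.5; w_5 = 1.75; d_5 = 2.5; x_6 = 5.5; y_6 = 6; z_6 = 0.25; r_6 = 1.5; x_7 = 3.75; y_7 = 6.25; z_7 = 4.75; x_8 = 4.5; y_8 = 2.75; w_8 = 1.25; d_8 = 1.75; h_8 = 1.5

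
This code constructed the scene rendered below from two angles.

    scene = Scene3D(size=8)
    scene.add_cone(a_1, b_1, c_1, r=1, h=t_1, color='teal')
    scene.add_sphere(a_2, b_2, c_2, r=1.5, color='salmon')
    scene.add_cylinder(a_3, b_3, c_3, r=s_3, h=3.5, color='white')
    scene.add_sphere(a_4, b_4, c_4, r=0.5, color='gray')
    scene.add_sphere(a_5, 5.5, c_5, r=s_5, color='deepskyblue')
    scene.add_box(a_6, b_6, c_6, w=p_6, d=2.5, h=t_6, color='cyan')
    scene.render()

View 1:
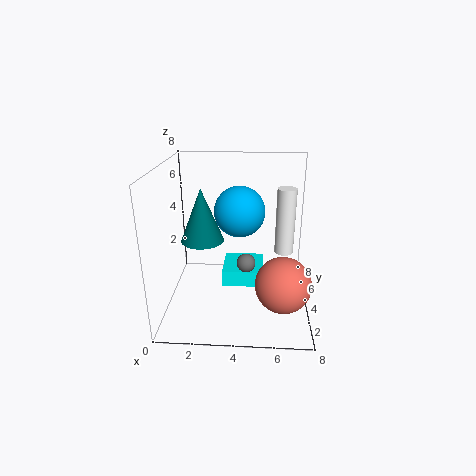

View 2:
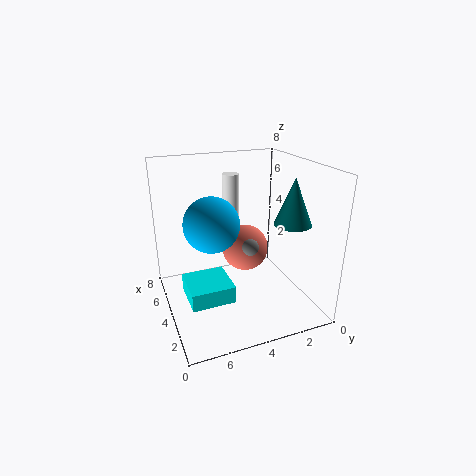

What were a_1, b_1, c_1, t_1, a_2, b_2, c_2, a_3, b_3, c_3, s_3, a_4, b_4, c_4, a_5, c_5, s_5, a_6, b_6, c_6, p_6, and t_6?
a_1 = 2.5; b_1 = 1.5; c_1 = 5; t_1 = 2.5; a_2 = 6.5; b_2 = 2.5; c_2 = 2; a_3 = 6.5; b_3 = 3.5; c_3 = 3.5; s_3 = 0.5; a_4 = 4.5; b_4 = 3; c_4 = 3; a_5 = 4; c_5 = 5; s_5 = 1.5; a_6 = 3; b_6 = 4.5; c_6 = 0.5; p_6 = 2.5; t_6 = 1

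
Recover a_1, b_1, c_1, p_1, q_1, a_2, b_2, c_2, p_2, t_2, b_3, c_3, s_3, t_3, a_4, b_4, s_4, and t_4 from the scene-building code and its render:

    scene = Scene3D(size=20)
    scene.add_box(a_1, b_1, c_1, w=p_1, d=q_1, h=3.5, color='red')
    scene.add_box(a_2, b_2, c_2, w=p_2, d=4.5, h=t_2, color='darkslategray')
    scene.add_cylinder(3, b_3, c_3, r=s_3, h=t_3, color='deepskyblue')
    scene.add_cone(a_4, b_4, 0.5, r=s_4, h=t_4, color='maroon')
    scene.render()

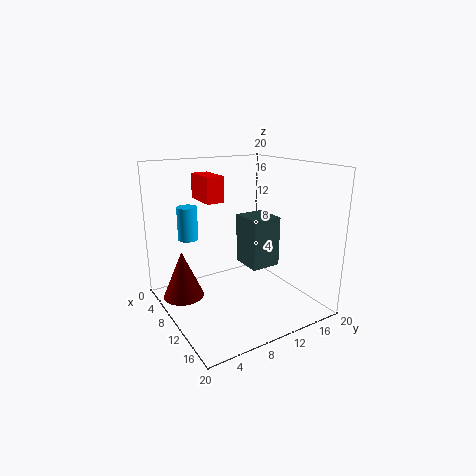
a_1 = 4; b_1 = 6; c_1 = 15; p_1 = 5; q_1 = 2.5; a_2 = 5.5; b_2 = 12.5; c_2 = 4.5; p_2 = 5; t_2 = 7.5; b_3 = 5.5; c_3 = 8.5; s_3 = 1.5; t_3 = 5; a_4 = 5; b_4 = 3.5; s_4 = 3; t_4 = 7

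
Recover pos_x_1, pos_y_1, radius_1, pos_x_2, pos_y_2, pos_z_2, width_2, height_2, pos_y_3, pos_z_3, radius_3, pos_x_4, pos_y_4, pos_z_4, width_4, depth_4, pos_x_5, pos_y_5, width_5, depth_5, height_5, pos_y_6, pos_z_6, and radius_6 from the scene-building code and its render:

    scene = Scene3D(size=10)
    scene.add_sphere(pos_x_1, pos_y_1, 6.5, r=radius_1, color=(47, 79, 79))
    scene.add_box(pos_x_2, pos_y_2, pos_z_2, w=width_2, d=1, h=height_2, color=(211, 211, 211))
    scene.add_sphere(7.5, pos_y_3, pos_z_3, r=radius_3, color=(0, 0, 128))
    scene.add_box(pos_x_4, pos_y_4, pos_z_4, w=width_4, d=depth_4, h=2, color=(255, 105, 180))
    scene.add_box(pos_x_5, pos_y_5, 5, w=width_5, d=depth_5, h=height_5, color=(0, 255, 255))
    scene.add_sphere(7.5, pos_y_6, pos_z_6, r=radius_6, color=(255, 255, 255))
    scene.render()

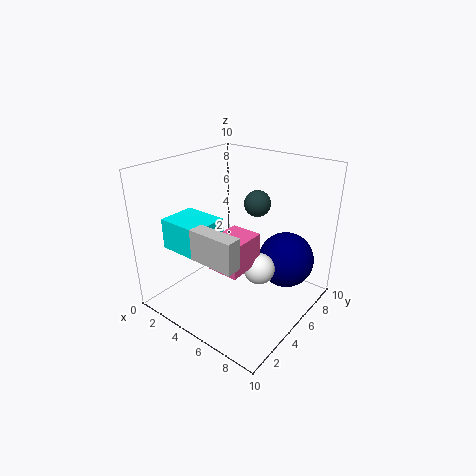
pos_x_1 = 4.5, pos_y_1 = 8, radius_1 = 1, pos_x_2 = 4.5, pos_y_2 = 1, pos_z_2 = 5, width_2 = 3, height_2 = 2, pos_y_3 = 7.5, pos_z_3 = 3, radius_3 = 2, pos_x_4 = 5.5, pos_y_4 = 1.5, pos_z_4 = 4.5, width_4 = 2, depth_4 = 2.5, pos_x_5 = 2, pos_y_5 = 1, width_5 = 3, depth_5 = 2.5, height_5 = 2, pos_y_6 = 4, pos_z_6 = 4, radius_6 = 1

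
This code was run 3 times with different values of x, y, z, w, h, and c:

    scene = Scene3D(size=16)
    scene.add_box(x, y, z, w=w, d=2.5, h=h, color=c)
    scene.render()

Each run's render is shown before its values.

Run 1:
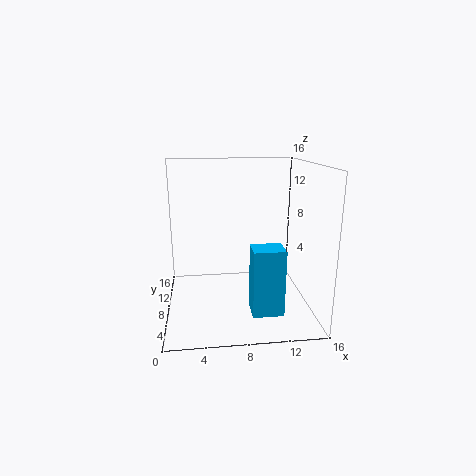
x = 8.5, y = 0.5, z = 2.5, w = 3, h = 6.5, c = 'deepskyblue'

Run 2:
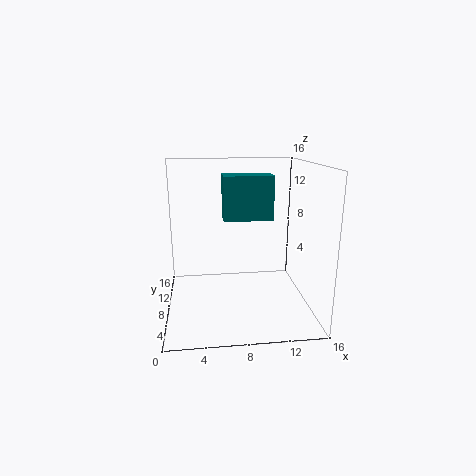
x = 6, y = 2, z = 11.5, w = 4.5, h = 4, c = 'teal'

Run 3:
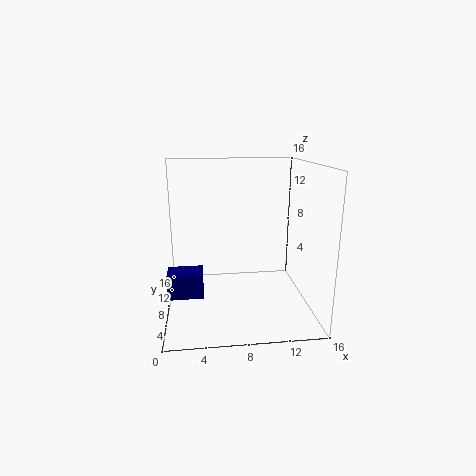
x = 0.5, y = 3, z = 3.5, w = 3.5, h = 2.5, c = 'navy'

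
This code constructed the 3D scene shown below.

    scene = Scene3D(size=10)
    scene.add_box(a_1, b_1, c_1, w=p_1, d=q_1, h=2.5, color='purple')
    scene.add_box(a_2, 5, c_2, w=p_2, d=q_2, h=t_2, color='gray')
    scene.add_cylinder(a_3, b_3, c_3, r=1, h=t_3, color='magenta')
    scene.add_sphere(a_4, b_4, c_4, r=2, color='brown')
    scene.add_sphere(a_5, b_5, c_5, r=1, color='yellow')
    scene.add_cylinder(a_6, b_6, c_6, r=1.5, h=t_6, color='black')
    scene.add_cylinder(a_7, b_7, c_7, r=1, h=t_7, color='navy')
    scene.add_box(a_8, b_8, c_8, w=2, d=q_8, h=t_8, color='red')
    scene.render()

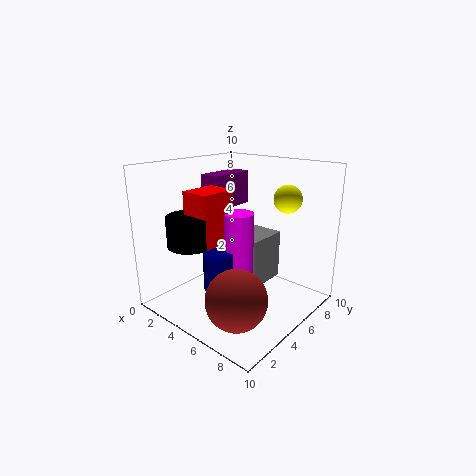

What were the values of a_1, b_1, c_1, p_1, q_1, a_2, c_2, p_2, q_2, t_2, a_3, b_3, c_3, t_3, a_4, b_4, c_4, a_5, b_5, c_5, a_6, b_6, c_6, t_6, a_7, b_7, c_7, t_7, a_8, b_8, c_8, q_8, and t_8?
a_1 = 1.5; b_1 = 5; c_1 = 6.5; p_1 = 1.5; q_1 = 3.5; a_2 = 3.5; c_2 = 1.5; p_2 = 3; q_2 = 3; t_2 = 3.5; a_3 = 5.5; b_3 = 4.5; c_3 = 2.5; t_3 = 4.5; a_4 = 7; b_4 = 2.5; c_4 = 2; a_5 = 7; b_5 = 8; c_5 = 7.5; a_6 = 3.5; b_6 = 2; c_6 = 5; t_6 = 2; a_7 = 5; b_7 = 3; c_7 = 2; t_7 = 2.5; a_8 = 3; b_8 = 2; c_8 = 5; q_8 = 2.5; t_8 = 3.5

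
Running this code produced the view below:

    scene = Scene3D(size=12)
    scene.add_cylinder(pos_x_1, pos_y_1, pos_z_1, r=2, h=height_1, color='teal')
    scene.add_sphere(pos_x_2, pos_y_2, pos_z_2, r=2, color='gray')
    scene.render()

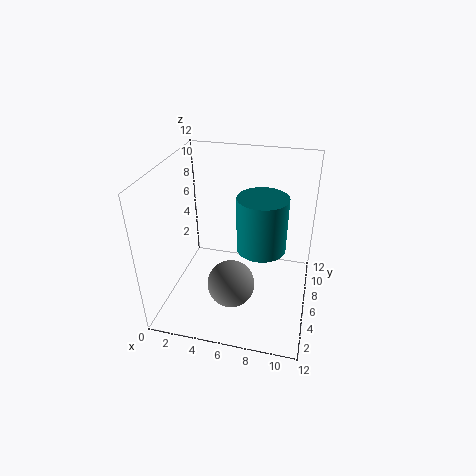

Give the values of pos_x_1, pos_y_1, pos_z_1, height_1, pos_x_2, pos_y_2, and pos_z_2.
pos_x_1 = 8; pos_y_1 = 5.75; pos_z_1 = 5.5; height_1 = 4.5; pos_x_2 = 5.75; pos_y_2 = 4.5; pos_z_2 = 2.25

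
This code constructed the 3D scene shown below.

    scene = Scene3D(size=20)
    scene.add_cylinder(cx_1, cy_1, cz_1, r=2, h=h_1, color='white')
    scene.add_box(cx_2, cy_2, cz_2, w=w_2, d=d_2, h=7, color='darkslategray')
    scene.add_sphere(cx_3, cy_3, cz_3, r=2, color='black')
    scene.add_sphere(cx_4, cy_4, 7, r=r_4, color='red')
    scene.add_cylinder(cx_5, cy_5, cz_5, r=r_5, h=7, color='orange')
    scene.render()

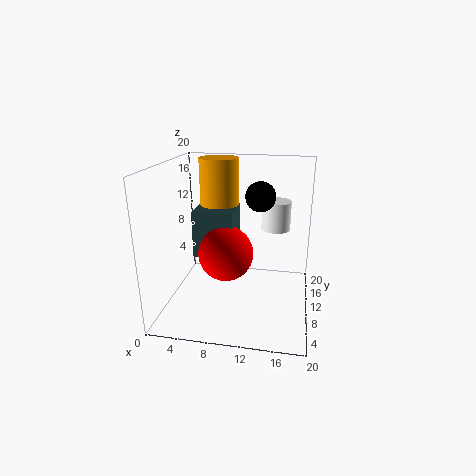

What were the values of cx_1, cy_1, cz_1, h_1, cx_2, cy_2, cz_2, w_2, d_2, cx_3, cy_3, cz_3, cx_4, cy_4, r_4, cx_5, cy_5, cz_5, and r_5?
cx_1 = 15; cy_1 = 12; cz_1 = 11; h_1 = 4; cx_2 = 3; cy_2 = 11; cz_2 = 6; w_2 = 6; d_2 = 6; cx_3 = 13; cy_3 = 10; cz_3 = 16; cx_4 = 8; cy_4 = 11; r_4 = 4; cx_5 = 6; cy_5 = 16; cz_5 = 13; r_5 = 3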